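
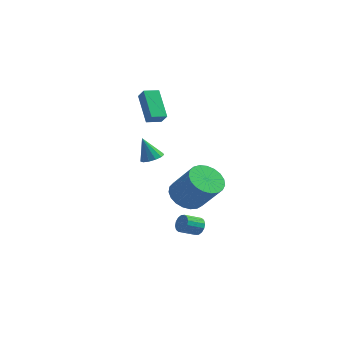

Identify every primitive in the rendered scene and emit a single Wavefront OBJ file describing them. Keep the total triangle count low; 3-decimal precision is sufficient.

v -3.045 2.617 2.649
v -4.149 3.551 4.06
v -3.567 2.874 2.071
v -4.671 3.808 3.482
v -2.549 3.372 2.538
v -3.653 4.306 3.949
v -3.071 3.629 1.96
v -4.175 4.563 3.371
v 1.797 -0.535 -3.033
v 2.241 -0.635 -2.691
v 1.728 -1.446 -2.264
v 1.283 -1.345 -2.607
v 2.069 -0.448 -2.541
v 1.556 -1.258 -2.114
v 1.825 -0.284 -2.523
v 1.312 -1.094 -2.096
v 1.573 -0.187 -2.641
v 1.06 -0.997 -2.214
v 1.381 -0.183 -2.865
v 0.868 -0.993 -2.438
v 1.3 -0.273 -3.134
v 0.787 -1.084 -2.707
v 1.352 -0.434 -3.376
v 0.839 -1.245 -2.949
v 1.524 -0.622 -3.526
v 1.011 -1.432 -3.099
v 1.768 -0.786 -3.544
v 1.255 -1.596 -3.117
v 2.02 -0.883 -3.426
v 1.507 -1.693 -2.999
v 2.212 -0.887 -3.202
v 1.699 -1.697 -2.775
v 2.293 -0.796 -2.933
v 1.78 -1.607 -2.506
v 1.881 -1.829 -0.266
v 2.46 -2.426 -0.873
v 3.797 -2.688 0.658
v 3.219 -2.091 1.266
v 2.623 -2.037 -0.949
v 3.96 -2.3 0.582
v 2.658 -1.612 -0.907
v 3.995 -1.875 0.625
v 2.559 -1.225 -0.754
v 3.896 -1.488 0.778
v 2.342 -0.942 -0.516
v 3.679 -1.205 1.016
v 2.046 -0.812 -0.235
v 3.383 -1.075 1.296
v 1.721 -0.859 0.04
v 3.058 -1.121 1.572
v 1.424 -1.072 0.263
v 2.761 -1.335 1.795
v 1.206 -1.417 0.394
v 2.543 -1.679 1.926
v 1.105 -1.833 0.411
v 2.442 -2.095 1.943
v 1.138 -2.248 0.311
v 2.475 -2.51 1.843
v 1.3 -2.591 0.111
v 2.637 -2.853 1.643
v 1.562 -2.802 -0.154
v 2.899 -3.064 1.378
v 1.879 -2.844 -0.438
v 3.217 -3.107 1.094
v 2.197 -2.711 -0.693
v 3.534 -2.974 0.839
v -0.902 -0.661 1.305
v -0.361 -0.391 1.543
v -1.398 -0.839 2.635
v -0.599 -0.117 1.492
v -0.933 -0.016 1.381
v -1.257 -0.119 1.246
v -1.469 -0.395 1.13
v -1.501 -0.755 1.07
v -1.342 -1.085 1.084
v -1.044 -1.28 1.169
v -0.701 -1.279 1.297
v -0.422 -1.081 1.428
v -0.295 -0.75 1.52
f 2 4 1
f 5 2 1
f 1 4 3
f 3 5 1
f 2 8 4
f 6 2 5
f 6 8 2
f 4 8 3
f 7 5 3
f 3 8 7
f 7 6 5
f 8 6 7
f 10 9 13
f 10 13 11
f 11 13 14
f 11 14 12
f 13 9 15
f 13 15 14
f 14 15 16
f 14 16 12
f 15 9 17
f 15 17 16
f 16 17 18
f 16 18 12
f 17 9 19
f 17 19 18
f 18 19 20
f 18 20 12
f 19 9 21
f 19 21 20
f 20 21 22
f 20 22 12
f 21 9 23
f 21 23 22
f 22 23 24
f 22 24 12
f 23 9 25
f 23 25 24
f 24 25 26
f 24 26 12
f 25 9 27
f 25 27 26
f 26 27 28
f 26 28 12
f 27 9 29
f 27 29 28
f 28 29 30
f 28 30 12
f 29 9 31
f 29 31 30
f 30 31 32
f 30 32 12
f 31 9 33
f 31 33 32
f 32 33 34
f 32 34 12
f 33 9 10
f 33 10 34
f 34 10 11
f 34 11 12
f 36 35 39
f 36 39 37
f 37 39 40
f 37 40 38
f 39 35 41
f 39 41 40
f 40 41 42
f 40 42 38
f 41 35 43
f 41 43 42
f 42 43 44
f 42 44 38
f 43 35 45
f 43 45 44
f 44 45 46
f 44 46 38
f 45 35 47
f 45 47 46
f 46 47 48
f 46 48 38
f 47 35 49
f 47 49 48
f 48 49 50
f 48 50 38
f 49 35 51
f 49 51 50
f 50 51 52
f 50 52 38
f 51 35 53
f 51 53 52
f 52 53 54
f 52 54 38
f 53 35 55
f 53 55 54
f 54 55 56
f 54 56 38
f 55 35 57
f 55 57 56
f 56 57 58
f 56 58 38
f 57 35 59
f 57 59 58
f 58 59 60
f 58 60 38
f 59 35 61
f 59 61 60
f 60 61 62
f 60 62 38
f 61 35 63
f 61 63 62
f 62 63 64
f 62 64 38
f 63 35 65
f 63 65 64
f 64 65 66
f 64 66 38
f 65 35 36
f 65 36 66
f 66 36 37
f 66 37 38
f 68 67 70
f 68 70 69
f 70 67 71
f 70 71 69
f 71 67 72
f 71 72 69
f 72 67 73
f 72 73 69
f 73 67 74
f 73 74 69
f 74 67 75
f 74 75 69
f 75 67 76
f 75 76 69
f 76 67 77
f 76 77 69
f 77 67 78
f 77 78 69
f 78 67 79
f 78 79 69
f 79 67 68
f 79 68 69



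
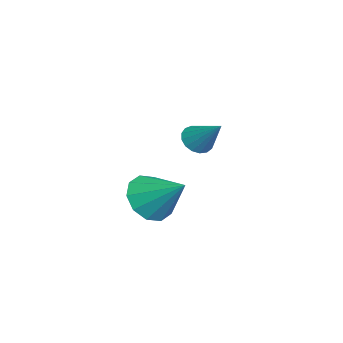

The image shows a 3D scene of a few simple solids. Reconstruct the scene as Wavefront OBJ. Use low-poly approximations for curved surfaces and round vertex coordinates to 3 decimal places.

v -4.338 -1.219 -0.269
v -4.044 -0.856 -0.79
v -3.462 -0.321 0.849
v -4.319 -0.68 -0.716
v -4.599 -0.628 -0.539
v -4.819 -0.71 -0.3
v -4.929 -0.909 -0.054
v -4.903 -1.179 0.143
v -4.749 -1.458 0.245
v -4.5 -1.682 0.23
v -4.214 -1.8 0.101
v -3.957 -1.785 -0.113
v -3.787 -1.64 -0.363
v -3.744 -1.398 -0.591
v -3.836 -1.116 -0.745
v 0.123 -2.665 -1.109
v 1.047 -3.194 -1.224
v 0.977 -1.415 -0.011
v 1.007 -2.743 -1.707
v 0.631 -2.263 -1.961
v 0.06 -1.936 -1.89
v -0.486 -1.888 -1.52
v -0.8 -2.137 -0.994
v -0.76 -2.587 -0.511
v -0.384 -3.067 -0.257
v 0.187 -3.394 -0.328
v 0.733 -3.442 -0.698
f 2 1 4
f 2 4 3
f 4 1 5
f 4 5 3
f 5 1 6
f 5 6 3
f 6 1 7
f 6 7 3
f 7 1 8
f 7 8 3
f 8 1 9
f 8 9 3
f 9 1 10
f 9 10 3
f 10 1 11
f 10 11 3
f 11 1 12
f 11 12 3
f 12 1 13
f 12 13 3
f 13 1 14
f 13 14 3
f 14 1 15
f 14 15 3
f 15 1 2
f 15 2 3
f 17 16 19
f 17 19 18
f 19 16 20
f 19 20 18
f 20 16 21
f 20 21 18
f 21 16 22
f 21 22 18
f 22 16 23
f 22 23 18
f 23 16 24
f 23 24 18
f 24 16 25
f 24 25 18
f 25 16 26
f 25 26 18
f 26 16 27
f 26 27 18
f 27 16 17
f 27 17 18



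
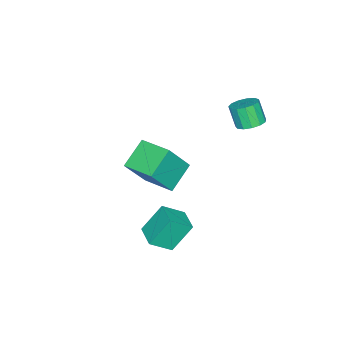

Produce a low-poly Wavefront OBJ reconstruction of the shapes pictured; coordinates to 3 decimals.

v -3.696 -1.397 -1.805
v -2.681 -1.91 -0.087
v -3.334 0.231 -1.533
v -2.319 -0.282 0.185
v -2.321 -1.558 -2.665
v -1.306 -2.071 -0.947
v -1.959 0.07 -2.393
v -0.944 -0.443 -0.675
v -2.89 3.501 3.37
v -2.342 3.837 3.646
v -2.561 3.355 4.667
v -3.11 3.019 4.39
v -2.652 4.075 3.692
v -2.872 3.593 4.713
v -3.039 4.131 3.635
v -3.258 3.649 4.656
v -3.378 3.987 3.495
v -3.597 3.505 4.515
v -3.562 3.689 3.314
v -3.782 3.207 4.335
v -3.533 3.331 3.151
v -3.753 2.849 4.172
v -3.3 3.027 3.058
v -3.52 2.545 4.078
v -2.937 2.873 3.063
v -3.156 2.391 4.084
v -2.559 2.919 3.166
v -2.778 2.437 4.187
v -2.286 3.15 3.334
v -2.505 2.667 4.354
v -2.205 3.492 3.512
v -2.425 3.009 4.533
v 1.802 0.623 -1.611
v 1.054 1.239 -0.289
v 1.073 1.356 -2.366
v 0.325 1.973 -1.043
v 2.595 1.467 -1.557
v 1.847 2.084 -0.234
v 1.866 2.201 -2.311
v 1.118 2.817 -0.989
f 2 4 1
f 5 2 1
f 1 4 3
f 3 5 1
f 2 8 4
f 6 2 5
f 6 8 2
f 4 8 3
f 7 5 3
f 3 8 7
f 7 6 5
f 8 6 7
f 10 9 13
f 10 13 11
f 11 13 14
f 11 14 12
f 13 9 15
f 13 15 14
f 14 15 16
f 14 16 12
f 15 9 17
f 15 17 16
f 16 17 18
f 16 18 12
f 17 9 19
f 17 19 18
f 18 19 20
f 18 20 12
f 19 9 21
f 19 21 20
f 20 21 22
f 20 22 12
f 21 9 23
f 21 23 22
f 22 23 24
f 22 24 12
f 23 9 25
f 23 25 24
f 24 25 26
f 24 26 12
f 25 9 27
f 25 27 26
f 26 27 28
f 26 28 12
f 27 9 29
f 27 29 28
f 28 29 30
f 28 30 12
f 29 9 31
f 29 31 30
f 30 31 32
f 30 32 12
f 31 9 10
f 31 10 32
f 32 10 11
f 32 11 12
f 34 36 33
f 37 34 33
f 33 36 35
f 35 37 33
f 34 40 36
f 38 34 37
f 38 40 34
f 36 40 35
f 39 37 35
f 35 40 39
f 39 38 37
f 40 38 39



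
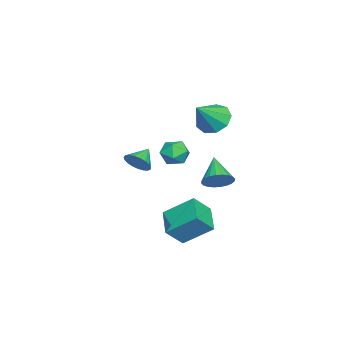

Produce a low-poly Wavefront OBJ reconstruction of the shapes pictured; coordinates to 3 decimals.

v -0.311 1.074 -4.018
v -0.421 2.722 -2.787
v 1.231 1.67 -4.678
v 1.121 3.318 -3.447
v 0.419 0.342 -2.973
v 0.309 1.99 -1.742
v 1.961 0.938 -3.633
v 1.851 2.586 -2.402
v -2.839 2.479 -1.836
v -2.209 2.166 -1.244
v -4.201 1.881 -0.704
v -2.257 2.501 -1.124
v -2.393 2.833 -1.113
v -2.598 3.111 -1.212
v -2.839 3.293 -1.407
v -3.08 3.351 -1.666
v -3.285 3.276 -1.951
v -3.421 3.08 -2.219
v -3.469 2.792 -2.429
v -3.421 2.457 -2.548
v -3.284 2.125 -2.559
v -3.08 1.848 -2.46
v -2.839 1.666 -2.266
v -2.598 1.608 -2.006
v -2.393 1.683 -1.721
v -2.257 1.879 -1.453
v 0.005 1.56 1.529
v 0.604 0.967 1.199
v -1.084 0.633 1.221
v -0.485 0.04 0.891
v -0.508 0.213 1.778
v 0.165 0.786 1.969
v -0.645 0.814 0.451
v 0.028 1.387 0.642
v 0.202 0.506 0.533
v 0.286 0.135 1.354
v -0.766 1.465 1.066
v -0.682 1.094 1.887
v -0.451 -1.309 0.112
v 0.001 -0.734 0.505
v -1.449 -0.971 0.768
v -0.118 -0.558 0.232
v -0.295 -0.512 -0.06
v -0.499 -0.604 -0.323
v -0.695 -0.818 -0.511
v -0.848 -1.116 -0.591
v -0.933 -1.448 -0.549
v -0.935 -1.756 -0.393
v -0.853 -1.987 -0.149
v -0.702 -2.1 0.139
v -0.507 -2.076 0.423
v -0.303 -1.92 0.654
v -0.124 -1.659 0.79
v -0.002 -1.336 0.81
v 0.042 -1.009 0.709
v -2.569 2.265 2.906
v -1.787 2.651 2.269
v -1.231 1.675 4.194
v -2.01 3.174 2.741
v -2.495 3.272 3.29
v -3.015 2.899 3.659
v -3.326 2.229 3.675
v -3.284 1.576 3.332
v -2.907 1.246 2.789
v -2.372 1.393 2.301
v -1.93 1.948 2.095
f 2 4 1
f 5 2 1
f 1 4 3
f 3 5 1
f 2 8 4
f 6 2 5
f 6 8 2
f 4 8 3
f 7 5 3
f 3 8 7
f 7 6 5
f 8 6 7
f 10 9 12
f 10 12 11
f 12 9 13
f 12 13 11
f 13 9 14
f 13 14 11
f 14 9 15
f 14 15 11
f 15 9 16
f 15 16 11
f 16 9 17
f 16 17 11
f 17 9 18
f 17 18 11
f 18 9 19
f 18 19 11
f 19 9 20
f 19 20 11
f 20 9 21
f 20 21 11
f 21 9 22
f 21 22 11
f 22 9 23
f 22 23 11
f 23 9 24
f 23 24 11
f 24 9 25
f 24 25 11
f 25 9 26
f 25 26 11
f 26 9 10
f 26 10 11
f 27 38 32
f 27 32 28
f 27 28 34
f 27 34 37
f 27 37 38
f 28 32 36
f 32 38 31
f 38 37 29
f 37 34 33
f 34 28 35
f 30 36 31
f 30 31 29
f 30 29 33
f 30 33 35
f 30 35 36
f 31 36 32
f 29 31 38
f 33 29 37
f 35 33 34
f 36 35 28
f 40 39 42
f 40 42 41
f 42 39 43
f 42 43 41
f 43 39 44
f 43 44 41
f 44 39 45
f 44 45 41
f 45 39 46
f 45 46 41
f 46 39 47
f 46 47 41
f 47 39 48
f 47 48 41
f 48 39 49
f 48 49 41
f 49 39 50
f 49 50 41
f 50 39 51
f 50 51 41
f 51 39 52
f 51 52 41
f 52 39 53
f 52 53 41
f 53 39 54
f 53 54 41
f 54 39 55
f 54 55 41
f 55 39 40
f 55 40 41
f 57 56 59
f 57 59 58
f 59 56 60
f 59 60 58
f 60 56 61
f 60 61 58
f 61 56 62
f 61 62 58
f 62 56 63
f 62 63 58
f 63 56 64
f 63 64 58
f 64 56 65
f 64 65 58
f 65 56 66
f 65 66 58
f 66 56 57
f 66 57 58



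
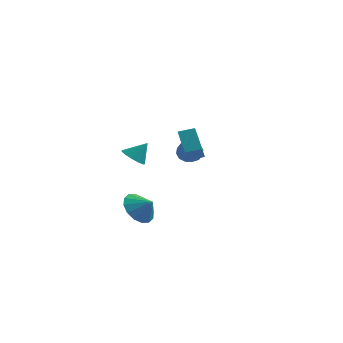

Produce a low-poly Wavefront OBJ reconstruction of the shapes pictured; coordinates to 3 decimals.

v 3.686 -3.152 1.938
v 3.725 -3.723 2.607
v 3.017 -2.108 2.868
v 3.055 -2.679 3.537
v 4.425 -2.861 2.143
v 4.463 -3.432 2.812
v 3.755 -1.817 3.073
v 3.794 -2.388 3.742
v 0.113 -0.596 0.881
v 0.441 -0.127 0.462
v 0.727 -0.224 1.779
v 0.118 0.059 0.606
v -0.208 0.036 0.838
v -0.431 -0.187 1.084
v -0.482 -0.54 1.265
v -0.344 -0.911 1.324
v -0.061 -1.182 1.243
v 0.277 -1.267 1.047
v 0.563 -1.139 0.798
v 0.706 -0.838 0.575
v 0.661 -0.461 0.45
v 0.943 3.769 0.183
v 1.226 4.145 -0.383
v 2.014 3.295 0.403
v 2.297 3.671 -0.163
v 2.077 4.027 0.443
v 1.415 4.32 0.307
v 1.825 3.12 -0.287
v 1.163 3.413 -0.423
v 1.771 3.744 -0.673
v 1.927 4.305 -0.223
v 1.313 3.135 0.243
v 1.469 3.696 0.693
v 0.991 3.999 -0.119
v 2.249 3.441 0.139
v 2.12 3.651 0.495
v 2.286 3.872 0.163
v 1.102 4.101 0.286
v 1.268 4.323 -0.047
v 1.768 4.253 0.439
v 1.972 3.117 0.067
v 2.138 3.339 -0.266
v 0.954 3.568 -0.143
v 1.12 3.789 -0.475
v 1.472 3.187 -0.419
v 1.477 3.984 -0.622
v 2.106 3.705 -0.493
v 1.829 3.381 -0.566
v 1.44 3.554 -0.646
v 1.569 4.314 -0.358
v 2.198 4.035 -0.228
v 2.069 4.244 0.128
v 1.68 4.416 0.048
v 1.889 4.078 -0.528
v 1.042 3.405 0.248
v 1.671 3.126 0.378
v 1.56 3.024 -0.028
v 1.171 3.196 -0.108
v 1.134 3.735 0.513
v 1.763 3.456 0.642
v 1.8 3.886 0.666
v 1.411 4.059 0.586
v 1.351 3.362 0.548
v 0.26 -0.227 -2.651
v 0.77 0.533 -3.102
v 1.04 -0.393 -2.049
v 0.511 0.761 -2.703
v 0.184 0.724 -2.29
v -0.123 0.433 -1.974
v -0.327 -0.035 -1.839
v -0.373 -0.554 -1.922
v -0.251 -0.986 -2.2
v 0.009 -1.214 -2.6
v 0.336 -1.178 -3.013
v 0.642 -0.886 -3.329
v 0.846 -0.418 -3.464
v 0.893 0.101 -3.381
f 2 4 1
f 5 2 1
f 1 4 3
f 3 5 1
f 2 8 4
f 6 2 5
f 6 8 2
f 4 8 3
f 7 5 3
f 3 8 7
f 7 6 5
f 8 6 7
f 10 9 12
f 10 12 11
f 12 9 13
f 12 13 11
f 13 9 14
f 13 14 11
f 14 9 15
f 14 15 11
f 15 9 16
f 15 16 11
f 16 9 17
f 16 17 11
f 17 9 18
f 17 18 11
f 18 9 19
f 18 19 11
f 19 9 20
f 19 20 11
f 20 9 21
f 20 21 11
f 21 9 10
f 21 10 11
f 22 59 38
f 59 33 62
f 38 62 27
f 59 62 38
f 22 38 34
f 38 27 39
f 34 39 23
f 38 39 34
f 22 34 43
f 34 23 44
f 43 44 29
f 34 44 43
f 22 43 55
f 43 29 58
f 55 58 32
f 43 58 55
f 22 55 59
f 55 32 63
f 59 63 33
f 55 63 59
f 23 39 50
f 39 27 53
f 50 53 31
f 39 53 50
f 27 62 40
f 62 33 61
f 40 61 26
f 62 61 40
f 33 63 60
f 63 32 56
f 60 56 24
f 63 56 60
f 32 58 57
f 58 29 45
f 57 45 28
f 58 45 57
f 29 44 49
f 44 23 46
f 49 46 30
f 44 46 49
f 25 51 37
f 51 31 52
f 37 52 26
f 51 52 37
f 25 37 35
f 37 26 36
f 35 36 24
f 37 36 35
f 25 35 42
f 35 24 41
f 42 41 28
f 35 41 42
f 25 42 47
f 42 28 48
f 47 48 30
f 42 48 47
f 25 47 51
f 47 30 54
f 51 54 31
f 47 54 51
f 26 52 40
f 52 31 53
f 40 53 27
f 52 53 40
f 24 36 60
f 36 26 61
f 60 61 33
f 36 61 60
f 28 41 57
f 41 24 56
f 57 56 32
f 41 56 57
f 30 48 49
f 48 28 45
f 49 45 29
f 48 45 49
f 31 54 50
f 54 30 46
f 50 46 23
f 54 46 50
f 65 64 67
f 65 67 66
f 67 64 68
f 67 68 66
f 68 64 69
f 68 69 66
f 69 64 70
f 69 70 66
f 70 64 71
f 70 71 66
f 71 64 72
f 71 72 66
f 72 64 73
f 72 73 66
f 73 64 74
f 73 74 66
f 74 64 75
f 74 75 66
f 75 64 76
f 75 76 66
f 76 64 77
f 76 77 66
f 77 64 65
f 77 65 66



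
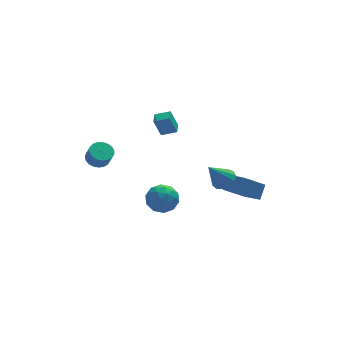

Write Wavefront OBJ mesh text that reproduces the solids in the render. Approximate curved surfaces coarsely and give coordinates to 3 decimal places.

v 2.454 -0.106 -0.774
v 2.881 0.451 -0.391
v 1.446 -0.314 0.654
v 2.545 0.669 -0.597
v 2.179 0.64 -0.859
v 1.901 0.375 -1.095
v 1.798 -0.044 -1.228
v 1.904 -0.482 -1.217
v 2.184 -0.801 -1.065
v 2.55 -0.899 -0.821
v 2.886 -0.746 -0.562
v 3.084 -0.389 -0.37
v 3.082 0.057 -0.306
v -4.025 4.014 -0.51
v -3.505 4.543 -0.345
v -3.334 4.094 0.555
v -3.855 3.566 0.39
v -3.769 4.673 -0.23
v -3.599 4.224 0.67
v -4.077 4.689 -0.164
v -3.907 4.24 0.736
v -4.377 4.588 -0.157
v -4.207 4.139 0.743
v -4.616 4.389 -0.212
v -4.445 3.94 0.688
v -4.752 4.124 -0.318
v -4.582 3.675 0.582
v -4.763 3.841 -0.457
v -4.593 3.392 0.443
v -4.646 3.587 -0.606
v -4.476 3.138 0.294
v -4.422 3.408 -0.737
v -4.252 2.959 0.162
v -4.129 3.333 -0.83
v -3.959 2.884 0.07
v -3.819 3.376 -0.867
v -3.648 2.927 0.033
v -3.544 3.53 -0.843
v -3.373 3.081 0.057
v -3.352 3.767 -0.761
v -3.181 3.318 0.139
v -3.276 4.047 -0.635
v -3.106 3.598 0.265
v -3.33 4.322 -0.488
v -3.16 3.873 0.412
v -1.225 2.278 -4.208
v -0.299 2.782 -4.009
v -0.981 1.278 -2.811
v -0.055 1.782 -2.612
v -0.986 2.301 -2.489
v -1.137 2.919 -3.353
v -0.143 1.141 -3.467
v -0.294 1.759 -4.331
v 0.369 2.08 -3.551
v -0.152 2.796 -2.947
v -1.128 1.264 -3.873
v -1.649 1.98 -3.269
v -0.784 2.618 -4.231
v -0.496 1.442 -2.589
v -1.043 1.747 -2.517
v -0.5 2.043 -2.4
v -1.276 2.698 -3.845
v -0.732 2.995 -3.728
v -1.135 2.712 -2.835
v -0.548 1.065 -3.092
v -0.004 1.362 -2.975
v -0.78 2.017 -4.42
v -0.237 2.313 -4.303
v -0.145 1.348 -3.985
v 0.153 2.501 -3.845
v 0.297 1.913 -3.024
v 0.245 1.537 -3.526
v 0.156 1.9 -4.034
v -0.153 2.923 -3.489
v -0.009 2.335 -2.668
v -0.556 2.64 -2.596
v -0.645 3.003 -3.104
v 0.24 2.51 -3.22
v -1.271 1.725 -4.152
v -1.127 1.137 -3.331
v -0.635 1.057 -3.716
v -0.724 1.42 -4.224
v -1.577 2.147 -3.796
v -1.433 1.559 -2.975
v -1.436 2.16 -2.786
v -1.525 2.523 -3.294
v -1.52 1.55 -3.6
v -0.54 2.611 1.814
v -0.967 2.686 3.029
v -0.264 3.371 1.864
v -0.692 3.446 3.079
v 0.332 2.274 2.141
v -0.096 2.349 3.356
v 0.607 3.034 2.191
v 0.18 3.109 3.406
v 4.499 -0.665 -2.591
v 2.97 -1.238 -1.223
v 3.876 0.279 -2.891
v 2.347 -0.294 -1.524
v 4.993 -0.086 -1.796
v 3.464 -0.659 -0.429
v 4.37 0.858 -2.097
v 2.841 0.285 -0.729
f 2 1 4
f 2 4 3
f 4 1 5
f 4 5 3
f 5 1 6
f 5 6 3
f 6 1 7
f 6 7 3
f 7 1 8
f 7 8 3
f 8 1 9
f 8 9 3
f 9 1 10
f 9 10 3
f 10 1 11
f 10 11 3
f 11 1 12
f 11 12 3
f 12 1 13
f 12 13 3
f 13 1 2
f 13 2 3
f 15 14 18
f 15 18 16
f 16 18 19
f 16 19 17
f 18 14 20
f 18 20 19
f 19 20 21
f 19 21 17
f 20 14 22
f 20 22 21
f 21 22 23
f 21 23 17
f 22 14 24
f 22 24 23
f 23 24 25
f 23 25 17
f 24 14 26
f 24 26 25
f 25 26 27
f 25 27 17
f 26 14 28
f 26 28 27
f 27 28 29
f 27 29 17
f 28 14 30
f 28 30 29
f 29 30 31
f 29 31 17
f 30 14 32
f 30 32 31
f 31 32 33
f 31 33 17
f 32 14 34
f 32 34 33
f 33 34 35
f 33 35 17
f 34 14 36
f 34 36 35
f 35 36 37
f 35 37 17
f 36 14 38
f 36 38 37
f 37 38 39
f 37 39 17
f 38 14 40
f 38 40 39
f 39 40 41
f 39 41 17
f 40 14 42
f 40 42 41
f 41 42 43
f 41 43 17
f 42 14 44
f 42 44 43
f 43 44 45
f 43 45 17
f 44 14 15
f 44 15 45
f 45 15 16
f 45 16 17
f 46 83 62
f 83 57 86
f 62 86 51
f 83 86 62
f 46 62 58
f 62 51 63
f 58 63 47
f 62 63 58
f 46 58 67
f 58 47 68
f 67 68 53
f 58 68 67
f 46 67 79
f 67 53 82
f 79 82 56
f 67 82 79
f 46 79 83
f 79 56 87
f 83 87 57
f 79 87 83
f 47 63 74
f 63 51 77
f 74 77 55
f 63 77 74
f 51 86 64
f 86 57 85
f 64 85 50
f 86 85 64
f 57 87 84
f 87 56 80
f 84 80 48
f 87 80 84
f 56 82 81
f 82 53 69
f 81 69 52
f 82 69 81
f 53 68 73
f 68 47 70
f 73 70 54
f 68 70 73
f 49 75 61
f 75 55 76
f 61 76 50
f 75 76 61
f 49 61 59
f 61 50 60
f 59 60 48
f 61 60 59
f 49 59 66
f 59 48 65
f 66 65 52
f 59 65 66
f 49 66 71
f 66 52 72
f 71 72 54
f 66 72 71
f 49 71 75
f 71 54 78
f 75 78 55
f 71 78 75
f 50 76 64
f 76 55 77
f 64 77 51
f 76 77 64
f 48 60 84
f 60 50 85
f 84 85 57
f 60 85 84
f 52 65 81
f 65 48 80
f 81 80 56
f 65 80 81
f 54 72 73
f 72 52 69
f 73 69 53
f 72 69 73
f 55 78 74
f 78 54 70
f 74 70 47
f 78 70 74
f 89 91 88
f 92 89 88
f 88 91 90
f 90 92 88
f 89 95 91
f 93 89 92
f 93 95 89
f 91 95 90
f 94 92 90
f 90 95 94
f 94 93 92
f 95 93 94
f 97 99 96
f 100 97 96
f 96 99 98
f 98 100 96
f 97 103 99
f 101 97 100
f 101 103 97
f 99 103 98
f 102 100 98
f 98 103 102
f 102 101 100
f 103 101 102



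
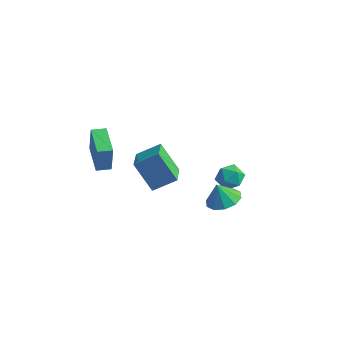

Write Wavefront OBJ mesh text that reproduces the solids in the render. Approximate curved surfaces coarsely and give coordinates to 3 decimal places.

v 1.442 2.129 -0.831
v 2.149 2.383 -0.347
v 2.231 1.077 -1.433
v 2.938 1.331 -0.949
v 2.234 0.953 -0.548
v 1.746 1.603 -0.176
v 2.634 1.857 -1.604
v 2.146 2.507 -1.232
v 2.886 2.214 -0.824
v 2.638 1.656 -0.172
v 1.742 1.804 -1.608
v 1.494 1.246 -0.956
v -1.689 -2.203 2.257
v -0.579 -1.464 2.986
v -2.216 -0.826 1.662
v -1.105 -0.087 2.39
v -0.495 -2.433 0.67
v 0.616 -1.694 1.398
v -1.021 -1.056 0.074
v 0.089 -0.317 0.803
v 3.517 -2.21 1.508
v 4.424 -2.007 1.848
v 3.103 -2.21 2.612
v 4.139 -1.476 1.741
v 3.617 -1.225 1.546
v 3.056 -1.351 1.335
v 2.671 -1.804 1.191
v 2.61 -2.412 1.167
v 2.895 -2.943 1.274
v 3.418 -3.194 1.47
v 3.978 -3.068 1.68
v 4.363 -2.615 1.824
v -4.561 -1.711 2.007
v -4.453 -1.681 3.673
v -3.894 -1.202 1.955
v -3.786 -1.173 3.621
v -3.394 -3.247 1.959
v -3.286 -3.218 3.625
v -2.727 -2.739 1.907
v -2.619 -2.709 3.573
f 1 12 6
f 1 6 2
f 1 2 8
f 1 8 11
f 1 11 12
f 2 6 10
f 6 12 5
f 12 11 3
f 11 8 7
f 8 2 9
f 4 10 5
f 4 5 3
f 4 3 7
f 4 7 9
f 4 9 10
f 5 10 6
f 3 5 12
f 7 3 11
f 9 7 8
f 10 9 2
f 14 16 13
f 17 14 13
f 13 16 15
f 15 17 13
f 14 20 16
f 18 14 17
f 18 20 14
f 16 20 15
f 19 17 15
f 15 20 19
f 19 18 17
f 20 18 19
f 22 21 24
f 22 24 23
f 24 21 25
f 24 25 23
f 25 21 26
f 25 26 23
f 26 21 27
f 26 27 23
f 27 21 28
f 27 28 23
f 28 21 29
f 28 29 23
f 29 21 30
f 29 30 23
f 30 21 31
f 30 31 23
f 31 21 32
f 31 32 23
f 32 21 22
f 32 22 23
f 34 36 33
f 37 34 33
f 33 36 35
f 35 37 33
f 34 40 36
f 38 34 37
f 38 40 34
f 36 40 35
f 39 37 35
f 35 40 39
f 39 38 37
f 40 38 39



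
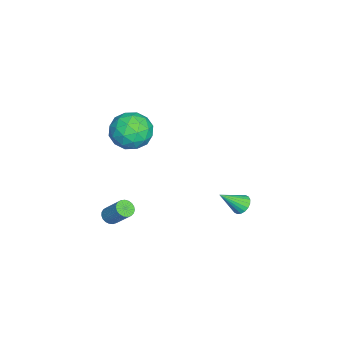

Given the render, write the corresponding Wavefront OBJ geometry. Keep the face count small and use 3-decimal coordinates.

v 1.657 -4.374 -2.961
v 1.885 -4.028 -3.323
v 2.412 -3.14 -2.14
v 2.183 -3.486 -1.779
v 1.676 -3.938 -3.297
v 2.203 -3.051 -2.114
v 1.464 -3.924 -3.213
v 1.99 -3.037 -2.03
v 1.285 -3.988 -3.085
v 1.812 -3.1 -1.902
v 1.17 -4.118 -2.936
v 1.697 -3.231 -1.754
v 1.14 -4.293 -2.792
v 1.667 -3.405 -1.609
v 1.199 -4.482 -2.677
v 1.725 -3.594 -1.494
v 1.337 -4.651 -2.611
v 1.864 -3.764 -1.428
v 1.53 -4.773 -2.605
v 2.057 -3.886 -1.422
v 1.745 -4.826 -2.661
v 2.272 -3.938 -1.479
v 1.945 -4.801 -2.77
v 2.472 -3.913 -1.587
v 2.095 -4.702 -2.911
v 2.622 -3.814 -1.728
v 2.169 -4.546 -3.061
v 2.696 -3.658 -1.878
v 2.155 -4.36 -3.194
v 2.682 -3.472 -2.011
v 2.054 -4.177 -3.286
v 2.581 -3.289 -2.104
v 0.645 -2.575 4.328
v 1.618 -2.143 3.733
v 1.182 -4.417 3.867
v 2.155 -3.985 3.272
v 2.097 -3.902 4.487
v 1.766 -2.764 4.772
v 1.034 -3.796 2.828
v 0.703 -2.658 3.113
v 1.859 -2.898 2.805
v 2.515 -2.963 3.831
v 0.285 -3.597 3.769
v 0.941 -3.662 4.795
v 1.085 -2.197 4.071
v 1.715 -4.363 3.529
v 1.681 -4.314 4.243
v 2.253 -4.06 3.893
v 1.171 -2.562 4.682
v 1.743 -2.308 4.332
v 2.025 -3.342 4.775
v 1.057 -4.252 3.268
v 1.629 -3.998 2.918
v 0.547 -2.5 3.707
v 1.119 -2.246 3.357
v 0.775 -3.218 2.825
v 1.798 -2.387 3.176
v 2.113 -3.47 2.905
v 1.455 -3.359 2.644
v 1.26 -2.689 2.811
v 2.184 -2.425 3.779
v 2.499 -3.508 3.508
v 2.465 -3.46 4.222
v 2.271 -2.79 4.39
v 2.325 -2.869 3.234
v 0.301 -3.052 4.092
v 0.616 -4.135 3.821
v 0.529 -3.77 3.21
v 0.335 -3.1 3.378
v 0.687 -3.09 4.695
v 1.002 -4.173 4.424
v 1.54 -3.871 4.789
v 1.345 -3.201 4.956
v 0.475 -3.691 4.366
v -0.684 2.174 -3.179
v -0.098 2.431 -3.201
v -0.156 1.066 -2.061
v -0.225 2.58 -2.994
v -0.442 2.648 -2.823
v -0.708 2.623 -2.723
v -0.968 2.508 -2.713
v -1.173 2.328 -2.795
v -1.28 2.117 -2.953
v -1.27 1.917 -3.156
v -1.144 1.769 -3.364
v -0.926 1.7 -3.534
v -0.661 1.726 -3.635
v -0.4 1.84 -3.645
v -0.196 2.02 -3.562
v -0.088 2.231 -3.404
f 2 1 5
f 2 5 3
f 3 5 6
f 3 6 4
f 5 1 7
f 5 7 6
f 6 7 8
f 6 8 4
f 7 1 9
f 7 9 8
f 8 9 10
f 8 10 4
f 9 1 11
f 9 11 10
f 10 11 12
f 10 12 4
f 11 1 13
f 11 13 12
f 12 13 14
f 12 14 4
f 13 1 15
f 13 15 14
f 14 15 16
f 14 16 4
f 15 1 17
f 15 17 16
f 16 17 18
f 16 18 4
f 17 1 19
f 17 19 18
f 18 19 20
f 18 20 4
f 19 1 21
f 19 21 20
f 20 21 22
f 20 22 4
f 21 1 23
f 21 23 22
f 22 23 24
f 22 24 4
f 23 1 25
f 23 25 24
f 24 25 26
f 24 26 4
f 25 1 27
f 25 27 26
f 26 27 28
f 26 28 4
f 27 1 29
f 27 29 28
f 28 29 30
f 28 30 4
f 29 1 31
f 29 31 30
f 30 31 32
f 30 32 4
f 31 1 2
f 31 2 32
f 32 2 3
f 32 3 4
f 33 70 49
f 70 44 73
f 49 73 38
f 70 73 49
f 33 49 45
f 49 38 50
f 45 50 34
f 49 50 45
f 33 45 54
f 45 34 55
f 54 55 40
f 45 55 54
f 33 54 66
f 54 40 69
f 66 69 43
f 54 69 66
f 33 66 70
f 66 43 74
f 70 74 44
f 66 74 70
f 34 50 61
f 50 38 64
f 61 64 42
f 50 64 61
f 38 73 51
f 73 44 72
f 51 72 37
f 73 72 51
f 44 74 71
f 74 43 67
f 71 67 35
f 74 67 71
f 43 69 68
f 69 40 56
f 68 56 39
f 69 56 68
f 40 55 60
f 55 34 57
f 60 57 41
f 55 57 60
f 36 62 48
f 62 42 63
f 48 63 37
f 62 63 48
f 36 48 46
f 48 37 47
f 46 47 35
f 48 47 46
f 36 46 53
f 46 35 52
f 53 52 39
f 46 52 53
f 36 53 58
f 53 39 59
f 58 59 41
f 53 59 58
f 36 58 62
f 58 41 65
f 62 65 42
f 58 65 62
f 37 63 51
f 63 42 64
f 51 64 38
f 63 64 51
f 35 47 71
f 47 37 72
f 71 72 44
f 47 72 71
f 39 52 68
f 52 35 67
f 68 67 43
f 52 67 68
f 41 59 60
f 59 39 56
f 60 56 40
f 59 56 60
f 42 65 61
f 65 41 57
f 61 57 34
f 65 57 61
f 76 75 78
f 76 78 77
f 78 75 79
f 78 79 77
f 79 75 80
f 79 80 77
f 80 75 81
f 80 81 77
f 81 75 82
f 81 82 77
f 82 75 83
f 82 83 77
f 83 75 84
f 83 84 77
f 84 75 85
f 84 85 77
f 85 75 86
f 85 86 77
f 86 75 87
f 86 87 77
f 87 75 88
f 87 88 77
f 88 75 89
f 88 89 77
f 89 75 90
f 89 90 77
f 90 75 76
f 90 76 77



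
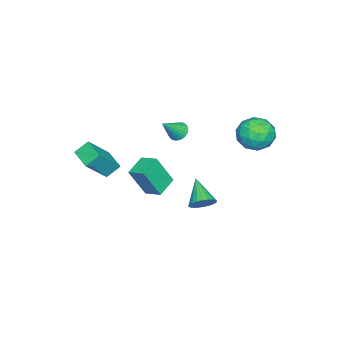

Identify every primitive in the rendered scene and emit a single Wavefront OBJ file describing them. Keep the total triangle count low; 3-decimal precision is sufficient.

v 0.688 2.161 -2.019
v 1.315 1.802 -1.654
v -0.468 1.239 -0.941
v 1.272 2.077 -1.464
v 1.128 2.367 -1.371
v 0.908 2.621 -1.39
v 0.65 2.796 -1.517
v 0.398 2.861 -1.731
v 0.197 2.805 -1.995
v 0.08 2.637 -2.263
v 0.069 2.388 -2.489
v 0.164 2.099 -2.634
v 0.351 1.821 -2.672
v 0.595 1.602 -2.597
v 0.856 1.479 -2.423
v 1.087 1.475 -2.178
v 1.25 1.589 -1.906
v -1.601 -1.567 -2.519
v -1.09 -2.367 -0.635
v -1.326 -0.504 -2.142
v -0.815 -1.305 -0.258
v -0.265 -1.755 -2.962
v 0.246 -2.556 -1.078
v 0.01 -0.693 -2.585
v 0.521 -1.493 -0.701
v -2.79 -0.853 0.94
v -2.391 -1.107 0.465
v -1.71 -1.367 2.12
v -2.298 -0.864 0.485
v -2.279 -0.619 0.575
v -2.337 -0.41 0.72
v -2.465 -0.268 0.898
v -2.642 -0.215 1.083
v -2.842 -0.259 1.246
v -3.033 -0.394 1.363
v -3.188 -0.598 1.415
v -3.281 -0.841 1.395
v -3.3 -1.086 1.305
v -3.242 -1.295 1.16
v -3.114 -1.437 0.981
v -2.937 -1.49 0.796
v -2.737 -1.446 0.633
v -2.546 -1.312 0.517
v -3.456 4.472 1.137
v -2.283 4.568 1.416
v -3.637 2.992 2.404
v -2.464 3.088 2.683
v -3.237 3.958 3.012
v -3.125 4.872 2.229
v -2.795 2.688 1.591
v -2.683 3.602 0.808
v -1.875 3.464 1.697
v -2.148 4.25 2.575
v -3.772 3.31 1.245
v -4.045 4.096 2.123
v -2.853 4.65 1.165
v -3.067 2.91 2.655
v -3.521 3.422 2.848
v -2.831 3.477 3.012
v -3.348 4.829 1.643
v -2.659 4.885 1.807
v -3.219 4.527 2.745
v -3.261 2.675 2.013
v -2.572 2.731 2.177
v -3.089 4.083 0.808
v -2.399 4.138 0.972
v -2.701 3.033 1.075
v -1.924 4.058 1.494
v -2.031 3.188 2.239
v -2.225 2.952 1.597
v -2.159 3.49 1.137
v -2.085 4.519 2.011
v -2.191 3.649 2.755
v -2.645 4.16 2.949
v -2.579 4.698 2.488
v -1.845 3.871 2.176
v -3.729 3.911 1.065
v -3.835 3.041 1.809
v -3.341 2.862 1.332
v -3.275 3.4 0.871
v -3.889 4.372 1.581
v -3.996 3.502 2.326
v -3.761 4.07 2.683
v -3.695 4.608 2.223
v -4.075 3.689 1.644
v 1.93 -3.753 0.448
v 3.165 -4.389 1.957
v 1.39 -3.171 1.136
v 2.624 -3.807 2.644
v 2.816 -2.633 0.196
v 4.05 -3.269 1.704
v 2.275 -2.051 0.883
v 3.51 -2.687 2.392
f 2 1 4
f 2 4 3
f 4 1 5
f 4 5 3
f 5 1 6
f 5 6 3
f 6 1 7
f 6 7 3
f 7 1 8
f 7 8 3
f 8 1 9
f 8 9 3
f 9 1 10
f 9 10 3
f 10 1 11
f 10 11 3
f 11 1 12
f 11 12 3
f 12 1 13
f 12 13 3
f 13 1 14
f 13 14 3
f 14 1 15
f 14 15 3
f 15 1 16
f 15 16 3
f 16 1 17
f 16 17 3
f 17 1 2
f 17 2 3
f 19 21 18
f 22 19 18
f 18 21 20
f 20 22 18
f 19 25 21
f 23 19 22
f 23 25 19
f 21 25 20
f 24 22 20
f 20 25 24
f 24 23 22
f 25 23 24
f 27 26 29
f 27 29 28
f 29 26 30
f 29 30 28
f 30 26 31
f 30 31 28
f 31 26 32
f 31 32 28
f 32 26 33
f 32 33 28
f 33 26 34
f 33 34 28
f 34 26 35
f 34 35 28
f 35 26 36
f 35 36 28
f 36 26 37
f 36 37 28
f 37 26 38
f 37 38 28
f 38 26 39
f 38 39 28
f 39 26 40
f 39 40 28
f 40 26 41
f 40 41 28
f 41 26 42
f 41 42 28
f 42 26 43
f 42 43 28
f 43 26 27
f 43 27 28
f 44 81 60
f 81 55 84
f 60 84 49
f 81 84 60
f 44 60 56
f 60 49 61
f 56 61 45
f 60 61 56
f 44 56 65
f 56 45 66
f 65 66 51
f 56 66 65
f 44 65 77
f 65 51 80
f 77 80 54
f 65 80 77
f 44 77 81
f 77 54 85
f 81 85 55
f 77 85 81
f 45 61 72
f 61 49 75
f 72 75 53
f 61 75 72
f 49 84 62
f 84 55 83
f 62 83 48
f 84 83 62
f 55 85 82
f 85 54 78
f 82 78 46
f 85 78 82
f 54 80 79
f 80 51 67
f 79 67 50
f 80 67 79
f 51 66 71
f 66 45 68
f 71 68 52
f 66 68 71
f 47 73 59
f 73 53 74
f 59 74 48
f 73 74 59
f 47 59 57
f 59 48 58
f 57 58 46
f 59 58 57
f 47 57 64
f 57 46 63
f 64 63 50
f 57 63 64
f 47 64 69
f 64 50 70
f 69 70 52
f 64 70 69
f 47 69 73
f 69 52 76
f 73 76 53
f 69 76 73
f 48 74 62
f 74 53 75
f 62 75 49
f 74 75 62
f 46 58 82
f 58 48 83
f 82 83 55
f 58 83 82
f 50 63 79
f 63 46 78
f 79 78 54
f 63 78 79
f 52 70 71
f 70 50 67
f 71 67 51
f 70 67 71
f 53 76 72
f 76 52 68
f 72 68 45
f 76 68 72
f 87 89 86
f 90 87 86
f 86 89 88
f 88 90 86
f 87 93 89
f 91 87 90
f 91 93 87
f 89 93 88
f 92 90 88
f 88 93 92
f 92 91 90
f 93 91 92



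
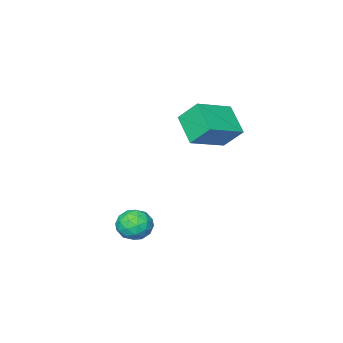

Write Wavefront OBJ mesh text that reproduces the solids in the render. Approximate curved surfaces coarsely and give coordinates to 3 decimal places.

v 1.709 2.606 -3.519
v 2.197 2.056 -2.992
v 1.123 1.444 -4.188
v 1.611 0.894 -3.661
v 0.937 1.381 -3.305
v 1.299 2.099 -2.892
v 2.021 1.401 -4.288
v 2.383 2.119 -3.875
v 2.39 1.312 -3.468
v 1.72 1.3 -2.86
v 1.6 2.2 -4.32
v 0.93 2.188 -3.712
v 2.004 2.433 -3.197
v 1.316 1.067 -3.983
v 0.92 1.353 -3.774
v 1.207 1.03 -3.464
v 1.477 2.458 -3.138
v 1.764 2.135 -2.828
v 1.023 1.738 -3.012
v 1.556 1.365 -4.352
v 1.843 1.042 -4.042
v 2.113 2.47 -3.716
v 2.4 2.147 -3.406
v 2.297 1.762 -4.168
v 2.405 1.673 -3.167
v 2.06 0.989 -3.56
v 2.301 1.287 -3.929
v 2.514 1.709 -3.686
v 2.011 1.665 -2.81
v 1.667 0.982 -3.202
v 1.271 1.268 -2.993
v 1.484 1.691 -2.75
v 2.124 1.228 -3.089
v 1.653 2.518 -3.978
v 1.309 1.835 -4.37
v 1.836 1.809 -4.43
v 2.049 2.232 -4.187
v 1.26 2.511 -3.62
v 0.915 1.827 -4.013
v 0.806 1.791 -3.494
v 1.019 2.213 -3.251
v 1.196 2.272 -4.091
v -4.203 0.772 -0.869
v -4.594 -0.635 0.114
v -4.637 1.655 0.223
v -5.027 0.248 1.206
v -2.233 0.772 -0.086
v -2.623 -0.635 0.897
v -2.666 1.655 1.006
v -3.057 0.248 1.989
f 1 38 17
f 38 12 41
f 17 41 6
f 38 41 17
f 1 17 13
f 17 6 18
f 13 18 2
f 17 18 13
f 1 13 22
f 13 2 23
f 22 23 8
f 13 23 22
f 1 22 34
f 22 8 37
f 34 37 11
f 22 37 34
f 1 34 38
f 34 11 42
f 38 42 12
f 34 42 38
f 2 18 29
f 18 6 32
f 29 32 10
f 18 32 29
f 6 41 19
f 41 12 40
f 19 40 5
f 41 40 19
f 12 42 39
f 42 11 35
f 39 35 3
f 42 35 39
f 11 37 36
f 37 8 24
f 36 24 7
f 37 24 36
f 8 23 28
f 23 2 25
f 28 25 9
f 23 25 28
f 4 30 16
f 30 10 31
f 16 31 5
f 30 31 16
f 4 16 14
f 16 5 15
f 14 15 3
f 16 15 14
f 4 14 21
f 14 3 20
f 21 20 7
f 14 20 21
f 4 21 26
f 21 7 27
f 26 27 9
f 21 27 26
f 4 26 30
f 26 9 33
f 30 33 10
f 26 33 30
f 5 31 19
f 31 10 32
f 19 32 6
f 31 32 19
f 3 15 39
f 15 5 40
f 39 40 12
f 15 40 39
f 7 20 36
f 20 3 35
f 36 35 11
f 20 35 36
f 9 27 28
f 27 7 24
f 28 24 8
f 27 24 28
f 10 33 29
f 33 9 25
f 29 25 2
f 33 25 29
f 44 46 43
f 47 44 43
f 43 46 45
f 45 47 43
f 44 50 46
f 48 44 47
f 48 50 44
f 46 50 45
f 49 47 45
f 45 50 49
f 49 48 47
f 50 48 49



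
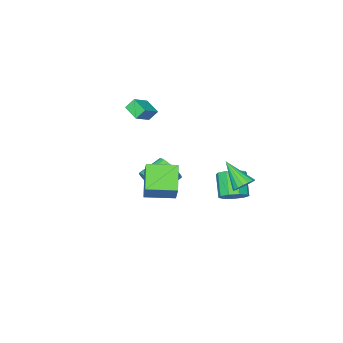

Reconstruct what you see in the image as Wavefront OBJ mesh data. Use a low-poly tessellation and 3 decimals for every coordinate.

v 1.944 2.246 0.469
v 2.432 3.052 1.687
v 2.848 3.354 -0.625
v 3.335 4.16 0.593
v 3.345 1.22 0.587
v 3.832 2.026 1.805
v 4.248 2.328 -0.507
v 4.736 3.134 0.711
v 1.763 -0.388 -1.695
v 2.193 -0.11 -0.943
v 0.807 0.006 -0.193
v 0.377 -0.272 -0.945
v 2.131 0.199 -1.105
v 0.745 0.315 -0.355
v 2.013 0.419 -1.358
v 0.627 0.535 -0.608
v 1.857 0.517 -1.661
v 0.471 0.632 -0.911
v 1.686 0.476 -1.97
v 0.3 0.592 -1.22
v 1.527 0.304 -2.237
v 0.142 0.42 -1.487
v 1.404 0.027 -2.421
v 0.019 0.143 -1.671
v 1.336 -0.314 -2.495
v -0.05 -0.198 -1.745
v 1.333 -0.666 -2.447
v -0.053 -0.55 -1.697
v 1.395 -0.975 -2.285
v 0.009 -0.859 -1.535
v 1.513 -1.195 -2.032
v 0.127 -1.079 -1.282
v 1.669 -1.292 -1.729
v 0.283 -1.177 -0.979
v 1.84 -1.252 -1.42
v 0.454 -1.136 -0.67
v 1.998 -1.08 -1.153
v 0.613 -0.964 -0.403
v 2.121 -0.803 -0.969
v 0.736 -0.687 -0.219
v 2.19 -0.462 -0.895
v 0.804 -0.346 -0.145
v -1.087 -4.366 2.17
v 0.048 -4.094 2.807
v -1.081 -3.34 1.721
v 0.055 -3.068 2.358
v -0.655 -4.652 1.522
v 0.481 -4.38 2.159
v -0.648 -3.626 1.073
v 0.487 -3.354 1.71
v -2.593 2.611 -2.116
v -2.213 2.213 -2.595
v -2.427 1.169 -0.784
v -1.969 2.396 -2.427
v -1.867 2.63 -2.187
v -1.932 2.858 -1.931
v -2.148 3.031 -1.717
v -2.467 3.107 -1.595
v -2.814 3.069 -1.592
v -3.111 2.927 -1.709
v -3.289 2.712 -1.919
v -3.308 2.474 -2.175
v -3.163 2.268 -2.416
v -2.888 2.14 -2.589
v -2.545 2.12 -2.654
v -3.28 0.921 -4.179
v -2.441 0.727 -3.916
v -3.062 -0.275 -2.677
v -3.9 -0.081 -2.941
v -2.646 1.225 -3.617
v -3.267 0.223 -2.378
v -3.148 1.58 -3.581
v -3.768 0.578 -2.342
v -3.711 1.627 -3.825
v -4.332 0.625 -2.586
v -4.072 1.343 -4.235
v -4.693 0.342 -2.996
v -4.063 0.863 -4.619
v -4.683 -0.139 -3.38
v -3.687 0.409 -4.798
v -4.307 -0.593 -3.559
v -3.12 0.195 -4.687
v -3.741 -0.807 -3.448
v -2.628 0.321 -4.339
v -3.249 -0.681 -3.1
f 2 4 1
f 5 2 1
f 1 4 3
f 3 5 1
f 2 8 4
f 6 2 5
f 6 8 2
f 4 8 3
f 7 5 3
f 3 8 7
f 7 6 5
f 8 6 7
f 10 9 13
f 10 13 11
f 11 13 14
f 11 14 12
f 13 9 15
f 13 15 14
f 14 15 16
f 14 16 12
f 15 9 17
f 15 17 16
f 16 17 18
f 16 18 12
f 17 9 19
f 17 19 18
f 18 19 20
f 18 20 12
f 19 9 21
f 19 21 20
f 20 21 22
f 20 22 12
f 21 9 23
f 21 23 22
f 22 23 24
f 22 24 12
f 23 9 25
f 23 25 24
f 24 25 26
f 24 26 12
f 25 9 27
f 25 27 26
f 26 27 28
f 26 28 12
f 27 9 29
f 27 29 28
f 28 29 30
f 28 30 12
f 29 9 31
f 29 31 30
f 30 31 32
f 30 32 12
f 31 9 33
f 31 33 32
f 32 33 34
f 32 34 12
f 33 9 35
f 33 35 34
f 34 35 36
f 34 36 12
f 35 9 37
f 35 37 36
f 36 37 38
f 36 38 12
f 37 9 39
f 37 39 38
f 38 39 40
f 38 40 12
f 39 9 41
f 39 41 40
f 40 41 42
f 40 42 12
f 41 9 10
f 41 10 42
f 42 10 11
f 42 11 12
f 44 46 43
f 47 44 43
f 43 46 45
f 45 47 43
f 44 50 46
f 48 44 47
f 48 50 44
f 46 50 45
f 49 47 45
f 45 50 49
f 49 48 47
f 50 48 49
f 52 51 54
f 52 54 53
f 54 51 55
f 54 55 53
f 55 51 56
f 55 56 53
f 56 51 57
f 56 57 53
f 57 51 58
f 57 58 53
f 58 51 59
f 58 59 53
f 59 51 60
f 59 60 53
f 60 51 61
f 60 61 53
f 61 51 62
f 61 62 53
f 62 51 63
f 62 63 53
f 63 51 64
f 63 64 53
f 64 51 65
f 64 65 53
f 65 51 52
f 65 52 53
f 67 66 70
f 67 70 68
f 68 70 71
f 68 71 69
f 70 66 72
f 70 72 71
f 71 72 73
f 71 73 69
f 72 66 74
f 72 74 73
f 73 74 75
f 73 75 69
f 74 66 76
f 74 76 75
f 75 76 77
f 75 77 69
f 76 66 78
f 76 78 77
f 77 78 79
f 77 79 69
f 78 66 80
f 78 80 79
f 79 80 81
f 79 81 69
f 80 66 82
f 80 82 81
f 81 82 83
f 81 83 69
f 82 66 84
f 82 84 83
f 83 84 85
f 83 85 69
f 84 66 67
f 84 67 85
f 85 67 68
f 85 68 69



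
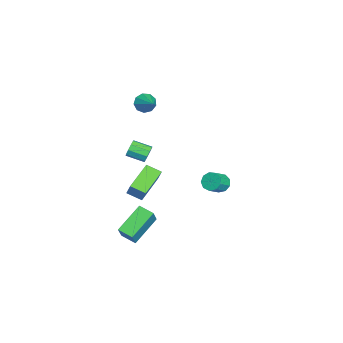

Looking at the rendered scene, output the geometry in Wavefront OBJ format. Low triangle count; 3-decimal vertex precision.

v -0.979 -0.749 0.946
v -0.703 -0.651 1.399
v -0.885 -1.653 1.728
v -1.161 -1.751 1.274
v -1.06 -0.57 1.449
v -1.242 -1.571 1.777
v -1.379 -0.572 1.263
v -1.561 -1.574 1.591
v -1.511 -0.658 0.928
v -1.693 -1.66 1.257
v -1.394 -0.786 0.602
v -1.576 -1.788 0.931
v -1.083 -0.897 0.437
v -1.265 -1.899 0.765
v -0.723 -0.939 0.51
v -0.905 -1.94 0.838
v -0.483 -0.892 0.786
v -0.665 -1.894 1.115
v -0.475 -0.778 1.138
v -0.657 -1.78 1.466
v -1.826 3.016 -1.807
v -1.37 3.31 -2.085
v -0.678 2.839 -1.451
v -1.134 2.544 -1.173
v -1.511 3.536 -1.764
v -0.819 3.065 -1.13
v -1.799 3.518 -1.463
v -1.107 3.047 -0.829
v -2.1 3.265 -1.322
v -1.408 2.794 -0.689
v -2.272 2.895 -1.409
v -1.58 2.424 -0.775
v -2.236 2.582 -1.682
v -1.544 2.111 -1.048
v -2.008 2.471 -2.013
v -1.316 2 -1.379
v -1.695 2.615 -2.248
v -1.003 2.144 -1.614
v -1.443 2.946 -2.277
v -0.751 2.475 -1.643
v -0.489 -1.046 -3.345
v 0.221 -1.145 -2.309
v -0.053 -0.268 -3.569
v 0.657 -0.367 -2.533
v 0.803 -2.053 -4.327
v 1.513 -2.152 -3.291
v 1.239 -1.275 -4.551
v 1.949 -1.374 -3.515
v -4.288 -1.364 -2.926
v -4.01 -1.131 -2.146
v -4.034 -0.505 -3.273
v -3.756 -0.272 -2.493
v -2.444 -2.088 -3.367
v -2.166 -1.855 -2.587
v -2.19 -1.229 -3.714
v -1.912 -0.996 -2.934
v -2.91 -1.069 3.646
v -2.561 -1.1 3.111
v -1.87 -0.551 4.294
v -2.767 -0.714 3.133
v -3.04 -0.495 3.396
v -3.252 -0.544 3.776
v -3.304 -0.839 4.095
v -3.171 -1.242 4.204
v -2.916 -1.564 4.053
v -2.658 -1.654 3.711
v -2.518 -1.471 3.339
f 2 1 5
f 2 5 3
f 3 5 6
f 3 6 4
f 5 1 7
f 5 7 6
f 6 7 8
f 6 8 4
f 7 1 9
f 7 9 8
f 8 9 10
f 8 10 4
f 9 1 11
f 9 11 10
f 10 11 12
f 10 12 4
f 11 1 13
f 11 13 12
f 12 13 14
f 12 14 4
f 13 1 15
f 13 15 14
f 14 15 16
f 14 16 4
f 15 1 17
f 15 17 16
f 16 17 18
f 16 18 4
f 17 1 19
f 17 19 18
f 18 19 20
f 18 20 4
f 19 1 2
f 19 2 20
f 20 2 3
f 20 3 4
f 22 21 25
f 22 25 23
f 23 25 26
f 23 26 24
f 25 21 27
f 25 27 26
f 26 27 28
f 26 28 24
f 27 21 29
f 27 29 28
f 28 29 30
f 28 30 24
f 29 21 31
f 29 31 30
f 30 31 32
f 30 32 24
f 31 21 33
f 31 33 32
f 32 33 34
f 32 34 24
f 33 21 35
f 33 35 34
f 34 35 36
f 34 36 24
f 35 21 37
f 35 37 36
f 36 37 38
f 36 38 24
f 37 21 39
f 37 39 38
f 38 39 40
f 38 40 24
f 39 21 22
f 39 22 40
f 40 22 23
f 40 23 24
f 42 44 41
f 45 42 41
f 41 44 43
f 43 45 41
f 42 48 44
f 46 42 45
f 46 48 42
f 44 48 43
f 47 45 43
f 43 48 47
f 47 46 45
f 48 46 47
f 50 52 49
f 53 50 49
f 49 52 51
f 51 53 49
f 50 56 52
f 54 50 53
f 54 56 50
f 52 56 51
f 55 53 51
f 51 56 55
f 55 54 53
f 56 54 55
f 58 57 60
f 58 60 59
f 60 57 61
f 60 61 59
f 61 57 62
f 61 62 59
f 62 57 63
f 62 63 59
f 63 57 64
f 63 64 59
f 64 57 65
f 64 65 59
f 65 57 66
f 65 66 59
f 66 57 67
f 66 67 59
f 67 57 58
f 67 58 59



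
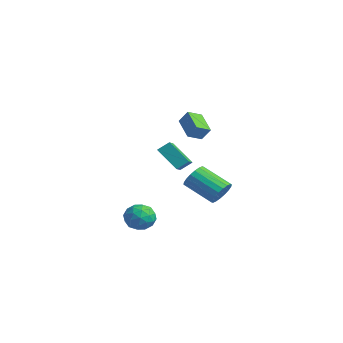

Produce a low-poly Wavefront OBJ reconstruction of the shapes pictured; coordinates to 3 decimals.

v 0.644 -0.306 0.621
v -0.382 -0.903 1.796
v 0.857 0.309 1.12
v -0.168 -0.288 2.295
v 1.828 -1.192 1.205
v 0.803 -1.789 2.38
v 2.042 -0.577 1.704
v 1.016 -1.174 2.879
v 1.832 -2.817 -1.404
v 2.246 -3.185 -2.145
v 0.494 -3.095 -2.015
v 0.908 -3.463 -2.756
v 0.946 -3.899 -1.941
v 1.774 -3.727 -1.563
v 0.966 -2.553 -2.597
v 1.794 -2.381 -2.219
v 1.712 -3.021 -2.882
v 1.699 -3.853 -2.477
v 1.041 -2.427 -1.683
v 1.028 -3.259 -1.278
v 2.157 -2.977 -1.721
v 0.583 -3.303 -2.439
v 0.606 -3.56 -1.96
v 0.85 -3.776 -2.396
v 1.879 -3.295 -1.379
v 2.122 -3.511 -1.815
v 1.358 -3.931 -1.695
v 0.618 -2.769 -2.345
v 0.861 -2.985 -2.781
v 1.89 -2.504 -1.764
v 2.134 -2.72 -2.2
v 1.382 -2.349 -2.465
v 2.086 -3.097 -2.59
v 1.299 -3.26 -2.949
v 1.334 -2.725 -2.855
v 1.82 -2.624 -2.633
v 2.079 -3.585 -2.352
v 1.292 -3.749 -2.711
v 1.315 -4.005 -2.232
v 1.801 -3.904 -2.01
v 1.764 -3.489 -2.785
v 1.448 -2.531 -1.449
v 0.661 -2.695 -1.808
v 0.939 -2.376 -2.15
v 1.425 -2.275 -1.928
v 1.441 -3.02 -1.211
v 0.654 -3.183 -1.57
v 0.92 -3.656 -1.527
v 1.406 -3.555 -1.305
v 0.976 -2.791 -1.375
v -1.968 1.051 3.241
v -1.53 1.361 3.989
v -1.999 1.954 2.886
v -1.561 2.263 3.634
v -0.579 0.817 2.526
v -0.141 1.126 3.274
v -0.61 1.719 2.171
v -0.172 2.029 2.919
v -2.921 4.363 -3.161
v -2.339 3.812 -2.797
v -3.897 2.866 -1.735
v -4.479 3.417 -2.099
v -2.347 4.11 -2.544
v -3.905 3.165 -1.482
v -2.468 4.458 -2.412
v -4.027 3.513 -1.35
v -2.68 4.788 -2.429
v -4.238 3.842 -1.367
v -2.939 5.033 -2.591
v -4.497 4.087 -1.529
v -3.194 5.145 -2.866
v -4.753 4.2 -1.804
v -3.395 5.103 -3.199
v -4.954 4.157 -2.137
v -3.503 4.914 -3.525
v -5.061 3.968 -2.463
v -3.495 4.615 -3.778
v -5.053 3.67 -2.716
v -3.373 4.267 -3.91
v -4.932 3.322 -2.848
v -3.162 3.938 -3.893
v -4.72 2.992 -2.831
v -2.903 3.693 -3.731
v -4.461 2.747 -2.669
v -2.647 3.58 -3.456
v -4.206 2.635 -2.394
v -2.446 3.623 -3.123
v -4.005 2.677 -2.061
f 2 4 1
f 5 2 1
f 1 4 3
f 3 5 1
f 2 8 4
f 6 2 5
f 6 8 2
f 4 8 3
f 7 5 3
f 3 8 7
f 7 6 5
f 8 6 7
f 9 46 25
f 46 20 49
f 25 49 14
f 46 49 25
f 9 25 21
f 25 14 26
f 21 26 10
f 25 26 21
f 9 21 30
f 21 10 31
f 30 31 16
f 21 31 30
f 9 30 42
f 30 16 45
f 42 45 19
f 30 45 42
f 9 42 46
f 42 19 50
f 46 50 20
f 42 50 46
f 10 26 37
f 26 14 40
f 37 40 18
f 26 40 37
f 14 49 27
f 49 20 48
f 27 48 13
f 49 48 27
f 20 50 47
f 50 19 43
f 47 43 11
f 50 43 47
f 19 45 44
f 45 16 32
f 44 32 15
f 45 32 44
f 16 31 36
f 31 10 33
f 36 33 17
f 31 33 36
f 12 38 24
f 38 18 39
f 24 39 13
f 38 39 24
f 12 24 22
f 24 13 23
f 22 23 11
f 24 23 22
f 12 22 29
f 22 11 28
f 29 28 15
f 22 28 29
f 12 29 34
f 29 15 35
f 34 35 17
f 29 35 34
f 12 34 38
f 34 17 41
f 38 41 18
f 34 41 38
f 13 39 27
f 39 18 40
f 27 40 14
f 39 40 27
f 11 23 47
f 23 13 48
f 47 48 20
f 23 48 47
f 15 28 44
f 28 11 43
f 44 43 19
f 28 43 44
f 17 35 36
f 35 15 32
f 36 32 16
f 35 32 36
f 18 41 37
f 41 17 33
f 37 33 10
f 41 33 37
f 52 54 51
f 55 52 51
f 51 54 53
f 53 55 51
f 52 58 54
f 56 52 55
f 56 58 52
f 54 58 53
f 57 55 53
f 53 58 57
f 57 56 55
f 58 56 57
f 60 59 63
f 60 63 61
f 61 63 64
f 61 64 62
f 63 59 65
f 63 65 64
f 64 65 66
f 64 66 62
f 65 59 67
f 65 67 66
f 66 67 68
f 66 68 62
f 67 59 69
f 67 69 68
f 68 69 70
f 68 70 62
f 69 59 71
f 69 71 70
f 70 71 72
f 70 72 62
f 71 59 73
f 71 73 72
f 72 73 74
f 72 74 62
f 73 59 75
f 73 75 74
f 74 75 76
f 74 76 62
f 75 59 77
f 75 77 76
f 76 77 78
f 76 78 62
f 77 59 79
f 77 79 78
f 78 79 80
f 78 80 62
f 79 59 81
f 79 81 80
f 80 81 82
f 80 82 62
f 81 59 83
f 81 83 82
f 82 83 84
f 82 84 62
f 83 59 85
f 83 85 84
f 84 85 86
f 84 86 62
f 85 59 87
f 85 87 86
f 86 87 88
f 86 88 62
f 87 59 60
f 87 60 88
f 88 60 61
f 88 61 62



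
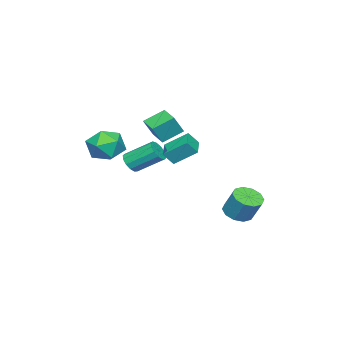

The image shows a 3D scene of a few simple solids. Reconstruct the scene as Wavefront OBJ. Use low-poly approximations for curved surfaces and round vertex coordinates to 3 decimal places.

v 0.397 0.103 1.116
v 0.005 1.399 2.094
v 1.555 0.683 0.812
v 1.163 1.979 1.789
v 0.817 -0.339 1.871
v 0.425 0.957 2.848
v 1.975 0.241 1.566
v 1.583 1.537 2.544
v 1.463 -0.681 2.796
v 0.539 0.134 3.502
v 2.23 0.371 2.584
v 1.307 1.187 3.29
v 2.113 -0.927 3.93
v 1.19 -0.111 4.636
v 2.881 0.126 3.718
v 1.957 0.941 4.424
v -3.47 2.035 -4.295
v -2.885 1.32 -4
v -2.626 2.129 -2.55
v -3.21 2.845 -2.845
v -2.55 1.726 -4.286
v -2.291 2.535 -2.837
v -2.567 2.251 -4.576
v -2.307 3.06 -3.127
v -2.928 2.693 -4.759
v -2.669 3.502 -3.309
v -3.496 2.884 -4.764
v -3.237 3.693 -3.314
v -4.054 2.751 -4.59
v -3.795 3.56 -3.14
v -4.389 2.345 -4.303
v -4.13 3.154 -2.854
v -4.373 1.82 -4.013
v -4.113 2.629 -2.564
v -4.011 1.378 -3.831
v -3.752 2.187 -2.381
v -3.443 1.187 -3.826
v -3.184 1.996 -2.376
v 2.542 -1.753 1.784
v 3.409 -1.767 2.657
v 2.771 -3.713 1.523
v 3.638 -3.727 2.396
v 2.464 -3.519 2.698
v 2.322 -2.308 2.86
v 3.858 -3.172 1.32
v 3.716 -1.961 1.482
v 4.222 -2.645 2.37
v 3.36 -2.859 3.222
v 2.82 -2.621 0.958
v 1.958 -2.835 1.81
v -0.673 -3.465 -0.521
v -0.073 -3.581 -0.086
v -0.567 -2.012 1.016
v -1.167 -1.895 0.581
v 0.053 -3.324 -0.396
v -0.441 -1.754 0.706
v -0.051 -3.111 -0.746
v -0.545 -1.542 0.356
v -0.353 -3.01 -1.024
v -0.847 -1.441 0.077
v -0.756 -3.054 -1.143
v -1.25 -1.485 -0.042
v -1.133 -3.228 -1.064
v -1.627 -1.659 0.037
v -1.364 -3.477 -0.813
v -1.858 -1.908 0.289
v -1.375 -3.723 -0.468
v -1.869 -2.153 0.633
v -1.164 -3.886 -0.141
v -1.658 -2.316 0.96
v -0.797 -3.915 0.066
v -1.291 -2.346 1.167
v -0.39 -3.802 0.087
v -0.884 -2.232 1.188
f 2 4 1
f 5 2 1
f 1 4 3
f 3 5 1
f 2 8 4
f 6 2 5
f 6 8 2
f 4 8 3
f 7 5 3
f 3 8 7
f 7 6 5
f 8 6 7
f 10 12 9
f 13 10 9
f 9 12 11
f 11 13 9
f 10 16 12
f 14 10 13
f 14 16 10
f 12 16 11
f 15 13 11
f 11 16 15
f 15 14 13
f 16 14 15
f 18 17 21
f 18 21 19
f 19 21 22
f 19 22 20
f 21 17 23
f 21 23 22
f 22 23 24
f 22 24 20
f 23 17 25
f 23 25 24
f 24 25 26
f 24 26 20
f 25 17 27
f 25 27 26
f 26 27 28
f 26 28 20
f 27 17 29
f 27 29 28
f 28 29 30
f 28 30 20
f 29 17 31
f 29 31 30
f 30 31 32
f 30 32 20
f 31 17 33
f 31 33 32
f 32 33 34
f 32 34 20
f 33 17 35
f 33 35 34
f 34 35 36
f 34 36 20
f 35 17 37
f 35 37 36
f 36 37 38
f 36 38 20
f 37 17 18
f 37 18 38
f 38 18 19
f 38 19 20
f 39 50 44
f 39 44 40
f 39 40 46
f 39 46 49
f 39 49 50
f 40 44 48
f 44 50 43
f 50 49 41
f 49 46 45
f 46 40 47
f 42 48 43
f 42 43 41
f 42 41 45
f 42 45 47
f 42 47 48
f 43 48 44
f 41 43 50
f 45 41 49
f 47 45 46
f 48 47 40
f 52 51 55
f 52 55 53
f 53 55 56
f 53 56 54
f 55 51 57
f 55 57 56
f 56 57 58
f 56 58 54
f 57 51 59
f 57 59 58
f 58 59 60
f 58 60 54
f 59 51 61
f 59 61 60
f 60 61 62
f 60 62 54
f 61 51 63
f 61 63 62
f 62 63 64
f 62 64 54
f 63 51 65
f 63 65 64
f 64 65 66
f 64 66 54
f 65 51 67
f 65 67 66
f 66 67 68
f 66 68 54
f 67 51 69
f 67 69 68
f 68 69 70
f 68 70 54
f 69 51 71
f 69 71 70
f 70 71 72
f 70 72 54
f 71 51 73
f 71 73 72
f 72 73 74
f 72 74 54
f 73 51 52
f 73 52 74
f 74 52 53
f 74 53 54



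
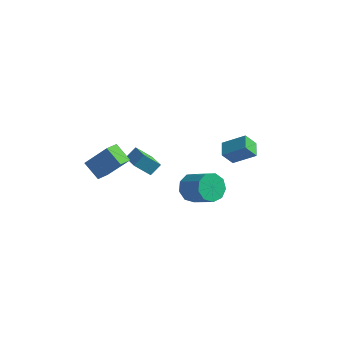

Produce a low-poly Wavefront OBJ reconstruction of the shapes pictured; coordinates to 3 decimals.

v 0.131 -0.23 -0.998
v 0.638 0.057 -1.847
v 2.196 -0.224 -1.012
v 1.689 -0.51 -0.162
v 0.519 0.617 -1.437
v 2.077 0.336 -0.602
v 0.219 0.781 -0.821
v 1.777 0.501 0.014
v -0.123 0.473 -0.288
v 1.435 0.192 0.547
v -0.346 -0.165 -0.087
v 1.213 -0.446 0.748
v -0.345 -0.832 -0.312
v 1.213 -1.113 0.524
v -0.122 -1.218 -0.857
v 1.436 -1.499 -0.022
v 0.219 -1.141 -1.469
v 1.777 -1.422 -0.634
v 0.519 -0.638 -1.86
v 2.078 -0.919 -1.025
v 2.601 0.203 2.949
v 2.273 -0.419 3.808
v 3.861 0.694 3.785
v 3.533 0.072 4.645
v 3.167 -0.612 2.575
v 2.839 -1.234 3.435
v 4.427 -0.121 3.412
v 4.099 -0.743 4.271
v -5.169 -3.608 0.894
v -3.791 -3.234 2.501
v -5.221 -2.637 0.712
v -3.843 -2.262 2.319
v -4.097 -3.718 0.001
v -2.719 -3.343 1.608
v -4.149 -2.746 -0.181
v -2.771 -2.372 1.426
v -2.537 -2.328 1.024
v -2.261 -1.713 1.679
v -3.785 -1.498 0.77
v -3.509 -0.883 1.425
v -1.871 -1.617 0.075
v -1.595 -1.002 0.73
v -3.119 -0.787 -0.179
v -2.843 -0.172 0.476
v -0.59 0.25 -1.908
v -0.221 0.333 -2.335
v 0.059 1.232 -1.918
v -0.31 1.15 -1.492
v -0.434 0.44 -2.423
v -0.153 1.339 -2.006
v -0.677 0.509 -2.409
v -0.397 1.409 -1.992
v -0.903 0.528 -2.296
v -0.623 1.427 -1.879
v -1.068 0.491 -2.106
v -0.787 1.39 -1.689
v -1.137 0.406 -1.877
v -0.857 1.306 -1.46
v -1.099 0.291 -1.654
v -0.818 1.19 -1.238
v -0.959 0.168 -1.482
v -0.679 1.067 -1.065
v -0.747 0.061 -1.394
v -0.466 0.96 -0.977
v -0.503 -0.009 -1.408
v -0.223 0.891 -0.991
v -0.277 -0.027 -1.521
v 0.003 0.872 -1.104
v -0.113 0.01 -1.711
v 0.168 0.909 -1.294
v -0.043 0.094 -1.94
v 0.237 0.994 -1.523
v -0.082 0.21 -2.162
v 0.199 1.109 -1.746
f 2 1 5
f 2 5 3
f 3 5 6
f 3 6 4
f 5 1 7
f 5 7 6
f 6 7 8
f 6 8 4
f 7 1 9
f 7 9 8
f 8 9 10
f 8 10 4
f 9 1 11
f 9 11 10
f 10 11 12
f 10 12 4
f 11 1 13
f 11 13 12
f 12 13 14
f 12 14 4
f 13 1 15
f 13 15 14
f 14 15 16
f 14 16 4
f 15 1 17
f 15 17 16
f 16 17 18
f 16 18 4
f 17 1 19
f 17 19 18
f 18 19 20
f 18 20 4
f 19 1 2
f 19 2 20
f 20 2 3
f 20 3 4
f 22 24 21
f 25 22 21
f 21 24 23
f 23 25 21
f 22 28 24
f 26 22 25
f 26 28 22
f 24 28 23
f 27 25 23
f 23 28 27
f 27 26 25
f 28 26 27
f 30 32 29
f 33 30 29
f 29 32 31
f 31 33 29
f 30 36 32
f 34 30 33
f 34 36 30
f 32 36 31
f 35 33 31
f 31 36 35
f 35 34 33
f 36 34 35
f 38 40 37
f 41 38 37
f 37 40 39
f 39 41 37
f 38 44 40
f 42 38 41
f 42 44 38
f 40 44 39
f 43 41 39
f 39 44 43
f 43 42 41
f 44 42 43
f 46 45 49
f 46 49 47
f 47 49 50
f 47 50 48
f 49 45 51
f 49 51 50
f 50 51 52
f 50 52 48
f 51 45 53
f 51 53 52
f 52 53 54
f 52 54 48
f 53 45 55
f 53 55 54
f 54 55 56
f 54 56 48
f 55 45 57
f 55 57 56
f 56 57 58
f 56 58 48
f 57 45 59
f 57 59 58
f 58 59 60
f 58 60 48
f 59 45 61
f 59 61 60
f 60 61 62
f 60 62 48
f 61 45 63
f 61 63 62
f 62 63 64
f 62 64 48
f 63 45 65
f 63 65 64
f 64 65 66
f 64 66 48
f 65 45 67
f 65 67 66
f 66 67 68
f 66 68 48
f 67 45 69
f 67 69 68
f 68 69 70
f 68 70 48
f 69 45 71
f 69 71 70
f 70 71 72
f 70 72 48
f 71 45 73
f 71 73 72
f 72 73 74
f 72 74 48
f 73 45 46
f 73 46 74
f 74 46 47
f 74 47 48



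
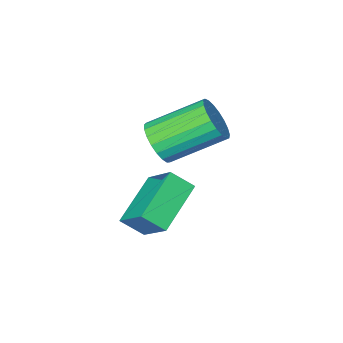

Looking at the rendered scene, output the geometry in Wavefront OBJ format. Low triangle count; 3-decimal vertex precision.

v -0.062 1.762 1.234
v 0.326 1.656 1.925
v -1.209 2.492 2.917
v -1.598 2.598 2.226
v 0.431 1.958 1.833
v -1.104 2.794 2.825
v 0.45 2.226 1.637
v -1.085 3.062 2.629
v 0.381 2.414 1.371
v -1.154 3.25 2.363
v 0.235 2.489 1.082
v -1.3 3.325 2.074
v 0.038 2.438 0.819
v -1.498 3.274 1.811
v -0.177 2.271 0.628
v -1.712 3.107 1.62
v -0.372 2.016 0.541
v -1.907 2.852 1.533
v -0.513 1.716 0.575
v -2.048 2.552 1.567
v -0.577 1.425 0.722
v -2.112 2.261 1.714
v -0.551 1.192 0.958
v -2.086 2.028 1.95
v -0.441 1.057 1.242
v -1.976 1.893 2.234
v -0.266 1.045 1.524
v -1.801 1.881 2.516
v -0.055 1.156 1.756
v -1.59 1.992 2.748
v 0.154 1.372 1.898
v -1.381 2.208 2.89
v -0.577 1.792 -1.23
v -0.606 2.97 -0.192
v 0.93 2.555 -2.054
v 0.902 3.733 -1.017
v -0.022 1.307 -0.663
v -0.05 2.485 0.374
v 1.486 2.07 -1.488
v 1.457 3.248 -0.45
f 2 1 5
f 2 5 3
f 3 5 6
f 3 6 4
f 5 1 7
f 5 7 6
f 6 7 8
f 6 8 4
f 7 1 9
f 7 9 8
f 8 9 10
f 8 10 4
f 9 1 11
f 9 11 10
f 10 11 12
f 10 12 4
f 11 1 13
f 11 13 12
f 12 13 14
f 12 14 4
f 13 1 15
f 13 15 14
f 14 15 16
f 14 16 4
f 15 1 17
f 15 17 16
f 16 17 18
f 16 18 4
f 17 1 19
f 17 19 18
f 18 19 20
f 18 20 4
f 19 1 21
f 19 21 20
f 20 21 22
f 20 22 4
f 21 1 23
f 21 23 22
f 22 23 24
f 22 24 4
f 23 1 25
f 23 25 24
f 24 25 26
f 24 26 4
f 25 1 27
f 25 27 26
f 26 27 28
f 26 28 4
f 27 1 29
f 27 29 28
f 28 29 30
f 28 30 4
f 29 1 31
f 29 31 30
f 30 31 32
f 30 32 4
f 31 1 2
f 31 2 32
f 32 2 3
f 32 3 4
f 34 36 33
f 37 34 33
f 33 36 35
f 35 37 33
f 34 40 36
f 38 34 37
f 38 40 34
f 36 40 35
f 39 37 35
f 35 40 39
f 39 38 37
f 40 38 39



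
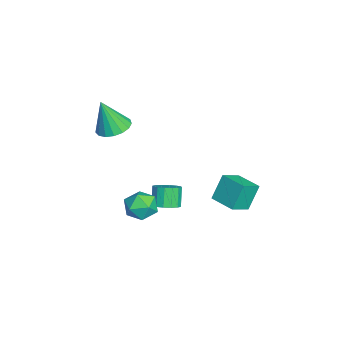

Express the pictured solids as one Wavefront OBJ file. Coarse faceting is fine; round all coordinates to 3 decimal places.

v -2.688 -3.579 2.623
v -1.654 -3.473 2.609
v -2.592 -4.241 4.677
v -1.817 -3.027 2.76
v -2.18 -2.709 2.88
v -2.659 -2.589 2.941
v -3.145 -2.696 2.93
v -3.526 -3.005 2.848
v -3.716 -3.446 2.714
v -3.67 -3.917 2.56
v -3.399 -4.31 2.42
v -2.965 -4.536 2.327
v -2.468 -4.543 2.302
v -2.022 -4.328 2.35
v -1.728 -3.942 2.461
v 3.069 -0.935 0.087
v 3.673 -1.718 -0.116
v 2.067 -1.922 0.916
v 2.671 -2.705 0.713
v 2.981 -1.978 1.34
v 3.601 -1.367 0.828
v 2.139 -2.273 -0.028
v 2.759 -1.662 -0.54
v 3.098 -2.545 -0.187
v 3.619 -2.362 0.659
v 2.121 -1.278 0.141
v 2.642 -1.095 0.987
v -1.073 2.678 -1.926
v -1.619 3.246 -0.431
v 0.052 3.786 -1.937
v -0.493 4.355 -0.442
v -0.207 1.805 -1.278
v -0.752 2.374 0.217
v 0.919 2.914 -1.289
v 0.373 3.482 0.206
v 1.273 -0.575 -0.837
v 1.907 -0.28 -0.471
v 1.262 -0.25 0.623
v 0.627 -0.545 0.257
v 1.7 0.047 -0.602
v 1.055 0.077 0.491
v 1.378 0.207 -0.797
v 0.733 0.237 0.297
v 1.027 0.157 -1.002
v 0.382 0.188 0.092
v 0.743 -0.088 -1.163
v 0.098 -0.058 -0.069
v 0.6 -0.464 -1.236
v -0.045 -0.434 -0.143
v 0.638 -0.87 -1.203
v -0.007 -0.84 -0.109
v 0.845 -1.197 -1.071
v 0.2 -1.167 0.022
v 1.167 -1.357 -0.877
v 0.522 -1.327 0.217
v 1.518 -1.308 -0.672
v 0.873 -1.277 0.422
v 1.802 -1.062 -0.511
v 1.157 -1.032 0.583
v 1.945 -0.686 -0.437
v 1.3 -0.656 0.656
f 2 1 4
f 2 4 3
f 4 1 5
f 4 5 3
f 5 1 6
f 5 6 3
f 6 1 7
f 6 7 3
f 7 1 8
f 7 8 3
f 8 1 9
f 8 9 3
f 9 1 10
f 9 10 3
f 10 1 11
f 10 11 3
f 11 1 12
f 11 12 3
f 12 1 13
f 12 13 3
f 13 1 14
f 13 14 3
f 14 1 15
f 14 15 3
f 15 1 2
f 15 2 3
f 16 27 21
f 16 21 17
f 16 17 23
f 16 23 26
f 16 26 27
f 17 21 25
f 21 27 20
f 27 26 18
f 26 23 22
f 23 17 24
f 19 25 20
f 19 20 18
f 19 18 22
f 19 22 24
f 19 24 25
f 20 25 21
f 18 20 27
f 22 18 26
f 24 22 23
f 25 24 17
f 29 31 28
f 32 29 28
f 28 31 30
f 30 32 28
f 29 35 31
f 33 29 32
f 33 35 29
f 31 35 30
f 34 32 30
f 30 35 34
f 34 33 32
f 35 33 34
f 37 36 40
f 37 40 38
f 38 40 41
f 38 41 39
f 40 36 42
f 40 42 41
f 41 42 43
f 41 43 39
f 42 36 44
f 42 44 43
f 43 44 45
f 43 45 39
f 44 36 46
f 44 46 45
f 45 46 47
f 45 47 39
f 46 36 48
f 46 48 47
f 47 48 49
f 47 49 39
f 48 36 50
f 48 50 49
f 49 50 51
f 49 51 39
f 50 36 52
f 50 52 51
f 51 52 53
f 51 53 39
f 52 36 54
f 52 54 53
f 53 54 55
f 53 55 39
f 54 36 56
f 54 56 55
f 55 56 57
f 55 57 39
f 56 36 58
f 56 58 57
f 57 58 59
f 57 59 39
f 58 36 60
f 58 60 59
f 59 60 61
f 59 61 39
f 60 36 37
f 60 37 61
f 61 37 38
f 61 38 39



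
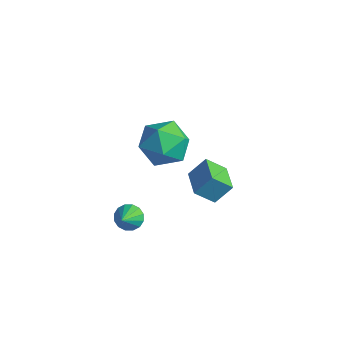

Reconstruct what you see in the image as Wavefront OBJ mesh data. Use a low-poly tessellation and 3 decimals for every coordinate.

v -1.552 1.939 -2.21
v -1.222 2.612 -1.364
v -2.733 2.627 -2.296
v -2.404 3.3 -1.451
v -1.076 2.66 -2.969
v -0.747 3.333 -2.124
v -2.258 3.348 -3.056
v -1.928 4.021 -2.21
v -1.759 -1.281 -1.802
v -1.21 -1.168 -2.068
v -1.181 -2.099 -0.958
v -1.237 -0.948 -1.836
v -1.404 -0.817 -1.595
v -1.666 -0.81 -1.41
v -1.952 -0.93 -1.33
v -2.187 -1.143 -1.376
v -2.307 -1.394 -1.537
v -2.28 -1.614 -1.768
v -2.114 -1.745 -2.009
v -1.852 -1.752 -2.195
v -1.565 -1.632 -2.275
v -1.33 -1.419 -2.229
v -0.989 1.187 2.345
v -0.31 0.298 2.093
v -2.27 0.022 3.007
v -1.591 -0.867 2.755
v -1.301 -0.145 3.596
v -0.509 0.575 3.187
v -2.071 -0.255 1.913
v -1.279 0.465 1.504
v -0.979 -0.593 1.826
v -0.503 -0.525 2.866
v -2.077 0.845 2.234
v -1.601 0.913 3.274
f 2 4 1
f 5 2 1
f 1 4 3
f 3 5 1
f 2 8 4
f 6 2 5
f 6 8 2
f 4 8 3
f 7 5 3
f 3 8 7
f 7 6 5
f 8 6 7
f 10 9 12
f 10 12 11
f 12 9 13
f 12 13 11
f 13 9 14
f 13 14 11
f 14 9 15
f 14 15 11
f 15 9 16
f 15 16 11
f 16 9 17
f 16 17 11
f 17 9 18
f 17 18 11
f 18 9 19
f 18 19 11
f 19 9 20
f 19 20 11
f 20 9 21
f 20 21 11
f 21 9 22
f 21 22 11
f 22 9 10
f 22 10 11
f 23 34 28
f 23 28 24
f 23 24 30
f 23 30 33
f 23 33 34
f 24 28 32
f 28 34 27
f 34 33 25
f 33 30 29
f 30 24 31
f 26 32 27
f 26 27 25
f 26 25 29
f 26 29 31
f 26 31 32
f 27 32 28
f 25 27 34
f 29 25 33
f 31 29 30
f 32 31 24



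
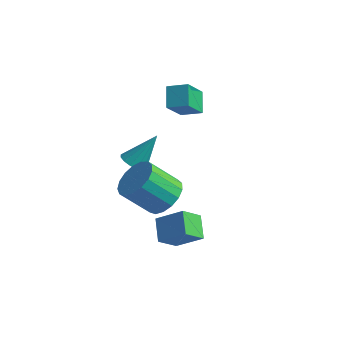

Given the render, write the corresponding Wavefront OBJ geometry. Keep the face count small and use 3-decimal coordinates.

v -0.584 1.902 1.223
v -1.133 2.681 1.97
v -0.592 3.048 0.022
v -1.141 3.826 0.768
v 0.361 2.254 1.552
v -0.188 3.032 2.298
v 0.353 3.399 0.35
v -0.196 4.178 1.097
v 1.733 -2.016 -4.303
v 1.014 -1.202 -3.645
v 2.04 -1.082 -5.123
v 1.321 -0.268 -4.464
v 2.939 -1.652 -3.436
v 2.22 -0.838 -2.777
v 3.246 -0.718 -4.255
v 2.527 0.096 -3.597
v 1.469 -1.109 -1.97
v 2.283 -1.759 -1.771
v 1.285 -2.601 -0.432
v 0.471 -1.951 -0.63
v 2.364 -1.365 -1.463
v 1.366 -2.206 -0.124
v 2.241 -0.912 -1.27
v 1.243 -1.753 0.069
v 1.941 -0.504 -1.238
v 0.943 -1.346 0.101
v 1.532 -0.235 -1.373
v 0.534 -1.077 -0.034
v 1.11 -0.166 -1.645
v 0.112 -1.008 -0.306
v 0.769 -0.314 -1.991
v -0.229 -1.155 -0.652
v 0.589 -0.643 -2.333
v -0.409 -1.484 -0.993
v 0.61 -1.079 -2.591
v -0.388 -1.921 -1.251
v 0.829 -1.523 -2.706
v -0.169 -2.364 -1.367
v 1.194 -1.871 -2.653
v 0.196 -2.712 -1.314
v 1.622 -2.045 -2.444
v 0.624 -2.886 -1.105
v 2.015 -2.005 -2.125
v 1.017 -2.846 -0.786
v -0.951 -0.123 -1.4
v -0.338 -0.016 -1.722
v -0.329 0.823 0.1
v -0.544 0.268 -1.815
v -0.859 0.446 -1.797
v -1.198 0.472 -1.673
v -1.471 0.338 -1.476
v -1.605 0.081 -1.259
v -1.563 -0.231 -1.079
v -1.357 -0.514 -0.986
v -1.042 -0.692 -1.004
v -0.703 -0.718 -1.128
v -0.43 -0.585 -1.325
v -0.296 -0.328 -1.542
f 2 4 1
f 5 2 1
f 1 4 3
f 3 5 1
f 2 8 4
f 6 2 5
f 6 8 2
f 4 8 3
f 7 5 3
f 3 8 7
f 7 6 5
f 8 6 7
f 10 12 9
f 13 10 9
f 9 12 11
f 11 13 9
f 10 16 12
f 14 10 13
f 14 16 10
f 12 16 11
f 15 13 11
f 11 16 15
f 15 14 13
f 16 14 15
f 18 17 21
f 18 21 19
f 19 21 22
f 19 22 20
f 21 17 23
f 21 23 22
f 22 23 24
f 22 24 20
f 23 17 25
f 23 25 24
f 24 25 26
f 24 26 20
f 25 17 27
f 25 27 26
f 26 27 28
f 26 28 20
f 27 17 29
f 27 29 28
f 28 29 30
f 28 30 20
f 29 17 31
f 29 31 30
f 30 31 32
f 30 32 20
f 31 17 33
f 31 33 32
f 32 33 34
f 32 34 20
f 33 17 35
f 33 35 34
f 34 35 36
f 34 36 20
f 35 17 37
f 35 37 36
f 36 37 38
f 36 38 20
f 37 17 39
f 37 39 38
f 38 39 40
f 38 40 20
f 39 17 41
f 39 41 40
f 40 41 42
f 40 42 20
f 41 17 43
f 41 43 42
f 42 43 44
f 42 44 20
f 43 17 18
f 43 18 44
f 44 18 19
f 44 19 20
f 46 45 48
f 46 48 47
f 48 45 49
f 48 49 47
f 49 45 50
f 49 50 47
f 50 45 51
f 50 51 47
f 51 45 52
f 51 52 47
f 52 45 53
f 52 53 47
f 53 45 54
f 53 54 47
f 54 45 55
f 54 55 47
f 55 45 56
f 55 56 47
f 56 45 57
f 56 57 47
f 57 45 58
f 57 58 47
f 58 45 46
f 58 46 47

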